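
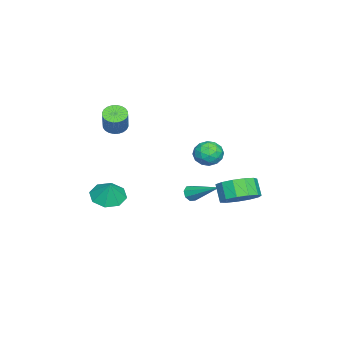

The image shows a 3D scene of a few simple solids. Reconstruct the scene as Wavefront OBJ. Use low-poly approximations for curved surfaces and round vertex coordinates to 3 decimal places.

v -0.792 -2.874 1.97
v -0.228 -3.05 1.654
v 0.516 -2.822 2.854
v -0.048 -2.646 3.17
v -0.233 -2.792 1.609
v 0.51 -2.564 2.809
v -0.324 -2.548 1.618
v 0.419 -2.319 2.818
v -0.486 -2.352 1.681
v 0.257 -2.124 2.882
v -0.695 -2.236 1.789
v 0.049 -2.008 2.989
v -0.918 -2.218 1.923
v -0.175 -1.99 3.123
v -1.122 -2.299 2.065
v -0.379 -2.071 3.265
v -1.276 -2.468 2.192
v -0.532 -2.24 3.393
v -1.356 -2.698 2.286
v -0.612 -2.47 3.486
v -1.35 -2.956 2.331
v -0.607 -2.728 3.531
v -1.259 -3.201 2.322
v -0.516 -2.972 3.522
v -1.097 -3.396 2.258
v -0.354 -3.168 3.459
v -0.889 -3.512 2.151
v -0.145 -3.284 3.351
v -0.665 -3.53 2.017
v 0.078 -3.302 3.217
v -0.461 -3.449 1.875
v 0.282 -3.221 3.075
v -0.308 -3.28 1.747
v 0.436 -3.052 2.948
v -1.309 2.784 0.464
v -0.595 2.553 0.867
v -1.485 1.487 0.033
v -0.771 1.256 0.436
v -1.459 1.48 0.884
v -1.35 2.281 1.151
v -0.73 1.759 -0.251
v -0.621 2.56 0.016
v -0.237 1.92 0.425
v -0.687 1.747 1.126
v -1.393 2.293 -0.226
v -1.843 2.12 0.475
v -0.937 2.782 0.704
v -1.143 1.258 0.196
v -1.548 1.389 0.46
v -1.128 1.254 0.697
v -1.381 2.623 0.871
v -0.961 2.487 1.107
v -1.469 1.856 1.117
v -1.119 1.553 -0.207
v -0.699 1.417 0.029
v -0.952 2.786 0.203
v -0.532 2.651 0.44
v -0.611 2.184 -0.217
v -0.306 2.275 0.68
v -0.409 1.512 0.427
v -0.385 1.807 0.023
v -0.322 2.279 0.18
v -0.571 2.173 1.093
v -0.674 1.411 0.839
v -1.079 1.542 1.103
v -1.015 2.013 1.26
v -0.361 1.801 0.833
v -1.406 2.629 0.061
v -1.509 1.867 -0.193
v -1.065 2.027 -0.36
v -1.001 2.498 -0.203
v -1.671 2.528 0.473
v -1.774 1.765 0.22
v -1.758 1.761 0.72
v -1.695 2.233 0.877
v -1.719 2.239 0.067
v 2.309 -2.301 -1.526
v 2.792 -1.564 -1.93
v 2.771 -2.039 -0.494
v 2.122 -1.362 -1.681
v 1.562 -1.711 -1.341
v 1.439 -2.405 -1.109
v 1.826 -3.039 -1.121
v 2.496 -3.24 -1.37
v 3.056 -2.892 -1.71
v 3.179 -2.197 -1.942
v -0.112 3.97 -2.121
v 0.489 3.049 -2.127
v -0.087 2.668 -1.244
v -0.688 3.59 -1.239
v 0.787 3.449 -1.759
v 0.211 3.069 -0.877
v 0.799 4.015 -1.507
v 0.223 3.635 -0.625
v 0.522 4.567 -1.449
v -0.053 4.186 -0.567
v 0.044 4.929 -1.605
v -0.532 4.548 -0.723
v -0.484 4.987 -1.925
v -1.059 4.606 -1.043
v -0.894 4.722 -2.307
v -1.469 4.341 -1.425
v -1.055 4.218 -2.63
v -1.631 3.838 -1.748
v -0.918 3.636 -2.791
v -1.493 3.255 -1.909
v -0.524 3.16 -2.74
v -1.1 2.779 -1.858
v -0 2.941 -2.492
v -0.576 2.56 -1.61
v -1.804 0.894 -3.052
v -1.485 0.593 -2.754
v -1.156 2.586 -2.028
v -1.302 0.726 -3.091
v -1.413 0.958 -3.404
v -1.753 1.153 -3.512
v -2.122 1.196 -3.349
v -2.305 1.063 -3.013
v -2.194 0.83 -2.699
v -1.855 0.636 -2.592
f 2 1 5
f 2 5 3
f 3 5 6
f 3 6 4
f 5 1 7
f 5 7 6
f 6 7 8
f 6 8 4
f 7 1 9
f 7 9 8
f 8 9 10
f 8 10 4
f 9 1 11
f 9 11 10
f 10 11 12
f 10 12 4
f 11 1 13
f 11 13 12
f 12 13 14
f 12 14 4
f 13 1 15
f 13 15 14
f 14 15 16
f 14 16 4
f 15 1 17
f 15 17 16
f 16 17 18
f 16 18 4
f 17 1 19
f 17 19 18
f 18 19 20
f 18 20 4
f 19 1 21
f 19 21 20
f 20 21 22
f 20 22 4
f 21 1 23
f 21 23 22
f 22 23 24
f 22 24 4
f 23 1 25
f 23 25 24
f 24 25 26
f 24 26 4
f 25 1 27
f 25 27 26
f 26 27 28
f 26 28 4
f 27 1 29
f 27 29 28
f 28 29 30
f 28 30 4
f 29 1 31
f 29 31 30
f 30 31 32
f 30 32 4
f 31 1 33
f 31 33 32
f 32 33 34
f 32 34 4
f 33 1 2
f 33 2 34
f 34 2 3
f 34 3 4
f 35 72 51
f 72 46 75
f 51 75 40
f 72 75 51
f 35 51 47
f 51 40 52
f 47 52 36
f 51 52 47
f 35 47 56
f 47 36 57
f 56 57 42
f 47 57 56
f 35 56 68
f 56 42 71
f 68 71 45
f 56 71 68
f 35 68 72
f 68 45 76
f 72 76 46
f 68 76 72
f 36 52 63
f 52 40 66
f 63 66 44
f 52 66 63
f 40 75 53
f 75 46 74
f 53 74 39
f 75 74 53
f 46 76 73
f 76 45 69
f 73 69 37
f 76 69 73
f 45 71 70
f 71 42 58
f 70 58 41
f 71 58 70
f 42 57 62
f 57 36 59
f 62 59 43
f 57 59 62
f 38 64 50
f 64 44 65
f 50 65 39
f 64 65 50
f 38 50 48
f 50 39 49
f 48 49 37
f 50 49 48
f 38 48 55
f 48 37 54
f 55 54 41
f 48 54 55
f 38 55 60
f 55 41 61
f 60 61 43
f 55 61 60
f 38 60 64
f 60 43 67
f 64 67 44
f 60 67 64
f 39 65 53
f 65 44 66
f 53 66 40
f 65 66 53
f 37 49 73
f 49 39 74
f 73 74 46
f 49 74 73
f 41 54 70
f 54 37 69
f 70 69 45
f 54 69 70
f 43 61 62
f 61 41 58
f 62 58 42
f 61 58 62
f 44 67 63
f 67 43 59
f 63 59 36
f 67 59 63
f 78 77 80
f 78 80 79
f 80 77 81
f 80 81 79
f 81 77 82
f 81 82 79
f 82 77 83
f 82 83 79
f 83 77 84
f 83 84 79
f 84 77 85
f 84 85 79
f 85 77 86
f 85 86 79
f 86 77 78
f 86 78 79
f 88 87 91
f 88 91 89
f 89 91 92
f 89 92 90
f 91 87 93
f 91 93 92
f 92 93 94
f 92 94 90
f 93 87 95
f 93 95 94
f 94 95 96
f 94 96 90
f 95 87 97
f 95 97 96
f 96 97 98
f 96 98 90
f 97 87 99
f 97 99 98
f 98 99 100
f 98 100 90
f 99 87 101
f 99 101 100
f 100 101 102
f 100 102 90
f 101 87 103
f 101 103 102
f 102 103 104
f 102 104 90
f 103 87 105
f 103 105 104
f 104 105 106
f 104 106 90
f 105 87 107
f 105 107 106
f 106 107 108
f 106 108 90
f 107 87 109
f 107 109 108
f 108 109 110
f 108 110 90
f 109 87 88
f 109 88 110
f 110 88 89
f 110 89 90
f 112 111 114
f 112 114 113
f 114 111 115
f 114 115 113
f 115 111 116
f 115 116 113
f 116 111 117
f 116 117 113
f 117 111 118
f 117 118 113
f 118 111 119
f 118 119 113
f 119 111 120
f 119 120 113
f 120 111 112
f 120 112 113



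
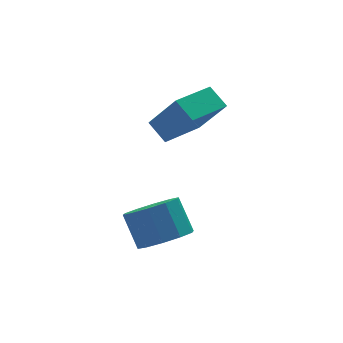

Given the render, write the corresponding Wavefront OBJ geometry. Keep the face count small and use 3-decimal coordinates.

v -2.823 0.619 -4.243
v -2.197 0.174 -3.813
v -2.292 0.977 -2.846
v -2.917 1.421 -3.277
v -1.955 0.56 -4.11
v -2.049 1.363 -3.143
v -2.044 0.968 -4.458
v -2.139 1.771 -3.491
v -2.431 1.243 -4.724
v -2.525 2.046 -3.757
v -2.967 1.279 -4.806
v -3.062 2.082 -3.84
v -3.448 1.063 -4.674
v -3.543 1.866 -3.707
v -3.691 0.677 -4.377
v -3.785 1.48 -3.41
v -3.601 0.269 -4.029
v -3.696 1.072 -3.062
v -3.215 -0.006 -3.763
v -3.309 0.797 -2.796
v -2.678 -0.042 -3.68
v -2.773 0.761 -2.714
v -1.383 3.645 -2.423
v -1.604 4.344 -1.919
v 0.069 4.24 -2.611
v -0.153 4.939 -2.107
v -0.867 2.821 -1.053
v -1.089 3.52 -0.549
v 0.584 3.416 -1.241
v 0.363 4.115 -0.737
f 2 1 5
f 2 5 3
f 3 5 6
f 3 6 4
f 5 1 7
f 5 7 6
f 6 7 8
f 6 8 4
f 7 1 9
f 7 9 8
f 8 9 10
f 8 10 4
f 9 1 11
f 9 11 10
f 10 11 12
f 10 12 4
f 11 1 13
f 11 13 12
f 12 13 14
f 12 14 4
f 13 1 15
f 13 15 14
f 14 15 16
f 14 16 4
f 15 1 17
f 15 17 16
f 16 17 18
f 16 18 4
f 17 1 19
f 17 19 18
f 18 19 20
f 18 20 4
f 19 1 21
f 19 21 20
f 20 21 22
f 20 22 4
f 21 1 2
f 21 2 22
f 22 2 3
f 22 3 4
f 24 26 23
f 27 24 23
f 23 26 25
f 25 27 23
f 24 30 26
f 28 24 27
f 28 30 24
f 26 30 25
f 29 27 25
f 25 30 29
f 29 28 27
f 30 28 29



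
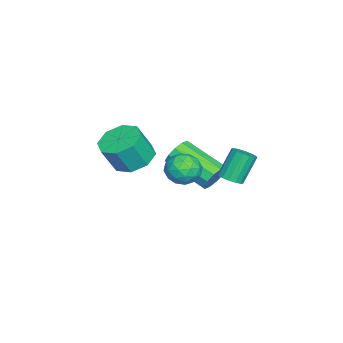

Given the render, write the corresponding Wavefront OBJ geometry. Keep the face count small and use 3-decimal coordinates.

v -3.543 1.97 -1.781
v -3.28 1.61 -2.307
v -3.955 -0.11 -1.466
v -4.217 0.25 -0.939
v -2.98 1.64 -2.005
v -3.655 -0.08 -1.164
v -2.895 1.796 -1.618
v -3.57 0.076 -0.777
v -3.058 2.019 -1.292
v -3.732 0.298 -0.451
v -3.405 2.223 -1.153
v -4.08 0.503 -0.312
v -3.805 2.33 -1.254
v -4.48 0.61 -0.413
v -4.105 2.3 -1.556
v -4.78 0.58 -0.715
v -4.19 2.144 -1.943
v -4.865 0.424 -1.102
v -4.028 1.922 -2.269
v -4.702 0.201 -1.428
v -3.68 1.717 -2.408
v -4.355 -0.003 -1.567
v -2.76 -1.089 -0.62
v -2.145 -0.38 -0.562
v -1.725 -0.843 0.657
v -2.34 -1.551 0.6
v -2.785 -0.213 -0.279
v -2.365 -0.676 0.941
v -3.41 -0.559 -0.195
v -2.99 -1.022 1.025
v -3.654 -1.215 -0.36
v -3.235 -1.678 0.86
v -3.375 -1.797 -0.677
v -2.955 -2.26 0.542
v -2.735 -1.964 -0.961
v -2.315 -2.427 0.259
v -2.11 -1.618 -1.045
v -1.69 -2.081 0.175
v -1.865 -0.962 -0.88
v -1.446 -1.425 0.34
v 0.214 1.983 1.415
v 0.744 1.807 0.903
v -0.604 1.313 0.797
v -0.074 1.137 0.285
v -0.028 0.86 0.989
v 0.477 1.275 1.371
v -0.337 1.845 0.329
v 0.168 2.26 0.711
v 0.403 1.722 0.233
v 0.594 1.114 0.64
v -0.454 2.006 1.06
v -0.263 1.398 1.467
v 0.551 1.954 1.213
v -0.411 1.166 0.487
v -0.384 1.003 0.9
v -0.072 0.9 0.6
v 0.394 1.641 1.488
v 0.706 1.538 1.187
v 0.252 0.981 1.238
v -0.566 1.582 0.513
v -0.254 1.479 0.212
v 0.212 2.22 1.1
v 0.524 2.117 0.8
v -0.112 2.139 0.462
v 0.662 1.801 0.519
v 0.181 1.407 0.155
v 0.027 1.823 0.181
v 0.324 2.067 0.406
v 0.774 1.443 0.758
v 0.294 1.049 0.395
v 0.321 0.886 0.808
v 0.618 1.13 1.033
v 0.574 1.393 0.364
v -0.154 2.071 1.305
v -0.634 1.677 0.942
v -0.478 1.99 0.667
v -0.181 2.234 0.892
v -0.041 1.713 1.545
v -0.522 1.319 1.181
v -0.184 1.053 1.294
v 0.113 1.297 1.519
v -0.434 1.727 1.336
v -1.22 3.056 -0.25
v -0.829 2.84 0.016
v -1.389 3.247 1.175
v -1.78 3.464 0.91
v -0.748 3.092 -0.034
v -1.308 3.499 1.125
v -0.794 3.334 -0.141
v -1.354 3.741 1.018
v -0.954 3.502 -0.278
v -1.514 3.909 0.881
v -1.185 3.551 -0.406
v -1.745 3.958 0.753
v -1.426 3.467 -0.493
v -1.986 3.874 0.666
v -1.611 3.273 -0.515
v -2.171 3.68 0.644
v -1.692 3.021 -0.465
v -2.252 3.428 0.694
v -1.646 2.779 -0.358
v -2.206 3.186 0.801
v -1.486 2.611 -0.221
v -2.046 3.018 0.938
v -1.255 2.562 -0.093
v -1.815 2.969 1.066
v -1.014 2.646 -0.006
v -1.574 3.053 1.153
f 2 1 5
f 2 5 3
f 3 5 6
f 3 6 4
f 5 1 7
f 5 7 6
f 6 7 8
f 6 8 4
f 7 1 9
f 7 9 8
f 8 9 10
f 8 10 4
f 9 1 11
f 9 11 10
f 10 11 12
f 10 12 4
f 11 1 13
f 11 13 12
f 12 13 14
f 12 14 4
f 13 1 15
f 13 15 14
f 14 15 16
f 14 16 4
f 15 1 17
f 15 17 16
f 16 17 18
f 16 18 4
f 17 1 19
f 17 19 18
f 18 19 20
f 18 20 4
f 19 1 21
f 19 21 20
f 20 21 22
f 20 22 4
f 21 1 2
f 21 2 22
f 22 2 3
f 22 3 4
f 24 23 27
f 24 27 25
f 25 27 28
f 25 28 26
f 27 23 29
f 27 29 28
f 28 29 30
f 28 30 26
f 29 23 31
f 29 31 30
f 30 31 32
f 30 32 26
f 31 23 33
f 31 33 32
f 32 33 34
f 32 34 26
f 33 23 35
f 33 35 34
f 34 35 36
f 34 36 26
f 35 23 37
f 35 37 36
f 36 37 38
f 36 38 26
f 37 23 39
f 37 39 38
f 38 39 40
f 38 40 26
f 39 23 24
f 39 24 40
f 40 24 25
f 40 25 26
f 41 78 57
f 78 52 81
f 57 81 46
f 78 81 57
f 41 57 53
f 57 46 58
f 53 58 42
f 57 58 53
f 41 53 62
f 53 42 63
f 62 63 48
f 53 63 62
f 41 62 74
f 62 48 77
f 74 77 51
f 62 77 74
f 41 74 78
f 74 51 82
f 78 82 52
f 74 82 78
f 42 58 69
f 58 46 72
f 69 72 50
f 58 72 69
f 46 81 59
f 81 52 80
f 59 80 45
f 81 80 59
f 52 82 79
f 82 51 75
f 79 75 43
f 82 75 79
f 51 77 76
f 77 48 64
f 76 64 47
f 77 64 76
f 48 63 68
f 63 42 65
f 68 65 49
f 63 65 68
f 44 70 56
f 70 50 71
f 56 71 45
f 70 71 56
f 44 56 54
f 56 45 55
f 54 55 43
f 56 55 54
f 44 54 61
f 54 43 60
f 61 60 47
f 54 60 61
f 44 61 66
f 61 47 67
f 66 67 49
f 61 67 66
f 44 66 70
f 66 49 73
f 70 73 50
f 66 73 70
f 45 71 59
f 71 50 72
f 59 72 46
f 71 72 59
f 43 55 79
f 55 45 80
f 79 80 52
f 55 80 79
f 47 60 76
f 60 43 75
f 76 75 51
f 60 75 76
f 49 67 68
f 67 47 64
f 68 64 48
f 67 64 68
f 50 73 69
f 73 49 65
f 69 65 42
f 73 65 69
f 84 83 87
f 84 87 85
f 85 87 88
f 85 88 86
f 87 83 89
f 87 89 88
f 88 89 90
f 88 90 86
f 89 83 91
f 89 91 90
f 90 91 92
f 90 92 86
f 91 83 93
f 91 93 92
f 92 93 94
f 92 94 86
f 93 83 95
f 93 95 94
f 94 95 96
f 94 96 86
f 95 83 97
f 95 97 96
f 96 97 98
f 96 98 86
f 97 83 99
f 97 99 98
f 98 99 100
f 98 100 86
f 99 83 101
f 99 101 100
f 100 101 102
f 100 102 86
f 101 83 103
f 101 103 102
f 102 103 104
f 102 104 86
f 103 83 105
f 103 105 104
f 104 105 106
f 104 106 86
f 105 83 107
f 105 107 106
f 106 107 108
f 106 108 86
f 107 83 84
f 107 84 108
f 108 84 85
f 108 85 86



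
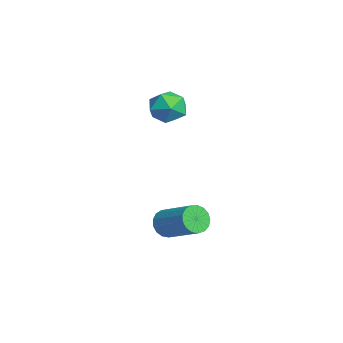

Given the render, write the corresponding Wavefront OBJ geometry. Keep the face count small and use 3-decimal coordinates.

v 0.429 2.393 -3.537
v 0.771 2.422 -4.065
v 1.953 3.315 -3.252
v 1.611 3.287 -2.723
v 0.595 2.667 -4.079
v 1.777 3.56 -3.266
v 0.382 2.849 -3.969
v 1.564 3.742 -3.156
v 0.179 2.927 -3.76
v 1.361 3.82 -2.946
v 0.034 2.883 -3.499
v 1.216 3.776 -2.686
v -0.021 2.726 -3.248
v 1.161 3.619 -2.434
v 0.027 2.493 -3.062
v 1.209 3.386 -2.249
v 0.167 2.238 -2.985
v 1.349 3.131 -2.172
v 0.368 2.018 -3.035
v 1.549 2.911 -2.221
v 0.582 1.884 -3.199
v 1.764 2.777 -2.386
v 0.761 1.867 -3.441
v 1.943 2.76 -2.628
v 0.864 1.97 -3.705
v 2.046 2.863 -2.891
v 0.868 2.171 -3.93
v 2.05 3.064 -3.117
v -1.807 3.31 1.747
v -1.241 2.78 1.45
v -2.739 2.76 0.95
v -2.173 2.23 0.653
v -2.434 2.162 1.439
v -1.858 2.502 1.931
v -2.122 3.038 0.469
v -1.546 3.378 0.961
v -1.435 2.612 0.66
v -1.628 2.07 1.26
v -2.352 3.47 1.14
v -2.545 2.928 1.74
f 2 1 5
f 2 5 3
f 3 5 6
f 3 6 4
f 5 1 7
f 5 7 6
f 6 7 8
f 6 8 4
f 7 1 9
f 7 9 8
f 8 9 10
f 8 10 4
f 9 1 11
f 9 11 10
f 10 11 12
f 10 12 4
f 11 1 13
f 11 13 12
f 12 13 14
f 12 14 4
f 13 1 15
f 13 15 14
f 14 15 16
f 14 16 4
f 15 1 17
f 15 17 16
f 16 17 18
f 16 18 4
f 17 1 19
f 17 19 18
f 18 19 20
f 18 20 4
f 19 1 21
f 19 21 20
f 20 21 22
f 20 22 4
f 21 1 23
f 21 23 22
f 22 23 24
f 22 24 4
f 23 1 25
f 23 25 24
f 24 25 26
f 24 26 4
f 25 1 27
f 25 27 26
f 26 27 28
f 26 28 4
f 27 1 2
f 27 2 28
f 28 2 3
f 28 3 4
f 29 40 34
f 29 34 30
f 29 30 36
f 29 36 39
f 29 39 40
f 30 34 38
f 34 40 33
f 40 39 31
f 39 36 35
f 36 30 37
f 32 38 33
f 32 33 31
f 32 31 35
f 32 35 37
f 32 37 38
f 33 38 34
f 31 33 40
f 35 31 39
f 37 35 36
f 38 37 30



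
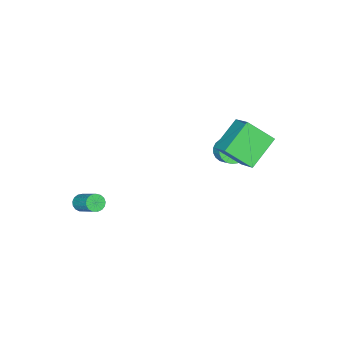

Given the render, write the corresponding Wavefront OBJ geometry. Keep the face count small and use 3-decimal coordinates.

v -2.994 2.012 2.723
v -2.454 3.422 3.941
v -3.795 3.209 1.693
v -3.254 4.619 2.912
v -1.266 2.261 1.668
v -0.725 3.671 2.887
v -2.066 3.458 0.639
v -1.526 4.868 1.857
v -3.444 0.911 -1.147
v -2.719 0.831 -1.361
v -2.392 1.669 -0.568
v -3.116 1.749 -0.353
v -2.821 1.057 -1.558
v -2.494 1.895 -0.764
v -3.031 1.257 -1.683
v -2.703 2.095 -0.889
v -3.312 1.398 -1.715
v -2.984 2.236 -0.922
v -3.616 1.454 -1.65
v -3.288 2.292 -0.856
v -3.89 1.417 -1.497
v -3.563 2.255 -0.703
v -4.087 1.292 -1.284
v -3.76 2.13 -0.49
v -4.173 1.101 -1.047
v -3.845 1.939 -0.253
v -4.132 0.877 -0.827
v -3.805 1.716 -0.034
v -3.973 0.659 -0.663
v -3.646 1.498 0.131
v -3.722 0.485 -0.582
v -3.395 1.323 0.211
v -3.423 0.384 -0.599
v -3.096 1.223 0.195
v -3.128 0.375 -0.711
v -2.8 1.213 0.083
v -2.887 0.458 -0.898
v -2.559 1.296 -0.104
v -2.742 0.619 -1.128
v -2.415 1.457 -0.334
v 3.28 -2.984 -4.304
v 3.704 -3.254 -4.106
v 3.984 -1.705 -2.598
v 3.56 -1.436 -2.796
v 3.807 -3.099 -4.285
v 4.088 -1.55 -2.776
v 3.79 -2.917 -4.468
v 4.07 -1.369 -2.959
v 3.656 -2.751 -4.613
v 3.936 -1.202 -3.105
v 3.436 -2.639 -4.688
v 3.716 -1.09 -3.18
v 3.18 -2.605 -4.675
v 3.46 -1.056 -3.167
v 2.947 -2.658 -4.577
v 3.227 -1.11 -3.069
v 2.79 -2.787 -4.416
v 3.07 -1.238 -2.908
v 2.746 -2.96 -4.23
v 3.026 -1.411 -2.722
v 2.823 -3.139 -4.061
v 3.104 -1.59 -2.552
v 3.006 -3.283 -3.947
v 3.286 -1.734 -2.439
v 3.251 -3.358 -3.915
v 3.531 -1.809 -2.407
v 3.503 -3.348 -3.973
v 3.783 -1.799 -2.464
f 2 4 1
f 5 2 1
f 1 4 3
f 3 5 1
f 2 8 4
f 6 2 5
f 6 8 2
f 4 8 3
f 7 5 3
f 3 8 7
f 7 6 5
f 8 6 7
f 10 9 13
f 10 13 11
f 11 13 14
f 11 14 12
f 13 9 15
f 13 15 14
f 14 15 16
f 14 16 12
f 15 9 17
f 15 17 16
f 16 17 18
f 16 18 12
f 17 9 19
f 17 19 18
f 18 19 20
f 18 20 12
f 19 9 21
f 19 21 20
f 20 21 22
f 20 22 12
f 21 9 23
f 21 23 22
f 22 23 24
f 22 24 12
f 23 9 25
f 23 25 24
f 24 25 26
f 24 26 12
f 25 9 27
f 25 27 26
f 26 27 28
f 26 28 12
f 27 9 29
f 27 29 28
f 28 29 30
f 28 30 12
f 29 9 31
f 29 31 30
f 30 31 32
f 30 32 12
f 31 9 33
f 31 33 32
f 32 33 34
f 32 34 12
f 33 9 35
f 33 35 34
f 34 35 36
f 34 36 12
f 35 9 37
f 35 37 36
f 36 37 38
f 36 38 12
f 37 9 39
f 37 39 38
f 38 39 40
f 38 40 12
f 39 9 10
f 39 10 40
f 40 10 11
f 40 11 12
f 42 41 45
f 42 45 43
f 43 45 46
f 43 46 44
f 45 41 47
f 45 47 46
f 46 47 48
f 46 48 44
f 47 41 49
f 47 49 48
f 48 49 50
f 48 50 44
f 49 41 51
f 49 51 50
f 50 51 52
f 50 52 44
f 51 41 53
f 51 53 52
f 52 53 54
f 52 54 44
f 53 41 55
f 53 55 54
f 54 55 56
f 54 56 44
f 55 41 57
f 55 57 56
f 56 57 58
f 56 58 44
f 57 41 59
f 57 59 58
f 58 59 60
f 58 60 44
f 59 41 61
f 59 61 60
f 60 61 62
f 60 62 44
f 61 41 63
f 61 63 62
f 62 63 64
f 62 64 44
f 63 41 65
f 63 65 64
f 64 65 66
f 64 66 44
f 65 41 67
f 65 67 66
f 66 67 68
f 66 68 44
f 67 41 42
f 67 42 68
f 68 42 43
f 68 43 44



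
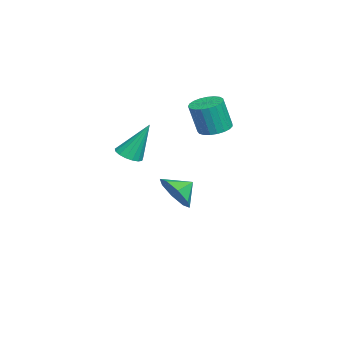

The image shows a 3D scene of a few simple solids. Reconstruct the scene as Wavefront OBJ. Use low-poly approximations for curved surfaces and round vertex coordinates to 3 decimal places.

v 3.754 0.107 2.851
v 4.42 0.065 2.905
v 3.666 0.993 4.609
v 4.372 0.348 2.761
v 4.183 0.575 2.637
v 3.895 0.695 2.562
v 3.575 0.68 2.554
v 3.296 0.535 2.613
v 3.121 0.291 2.727
v 3.092 0.005 2.87
v 3.214 -0.257 3.008
v 3.459 -0.436 3.11
v 3.772 -0.49 3.153
v 4.081 -0.408 3.127
v 4.315 -0.207 3.037
v -1.738 1.297 -1.726
v -0.841 1.572 -1.169
v -2.302 2.063 -1.194
v -0.922 2.004 -1.878
v -1.481 2.023 -2.497
v -2.189 1.617 -2.665
v -2.634 1.023 -2.283
v -2.553 0.59 -1.574
v -1.995 0.571 -0.955
v -1.286 0.978 -0.787
v -2.179 3.094 2.346
v -1.524 3.601 2.393
v -1.326 3.193 4.021
v -1.981 2.686 3.974
v -1.784 3.812 2.478
v -1.586 3.404 4.106
v -2.113 3.898 2.54
v -1.914 3.49 4.167
v -2.453 3.846 2.568
v -2.254 3.438 4.196
v -2.745 3.663 2.558
v -2.547 3.255 4.186
v -2.94 3.382 2.511
v -2.741 2.974 4.139
v -3.003 3.051 2.436
v -2.805 2.643 4.064
v -2.924 2.728 2.345
v -2.726 2.32 3.973
v -2.716 2.468 2.255
v -2.518 2.06 3.882
v -2.415 2.316 2.18
v -2.217 1.908 3.808
v -2.074 2.299 2.134
v -1.875 1.891 3.762
v -1.75 2.419 2.124
v -1.552 2.011 3.752
v -1.501 2.656 2.153
v -1.303 2.248 3.781
v -1.369 2.969 2.216
v -1.171 2.561 3.844
v -1.377 3.303 2.301
v -1.179 2.895 3.929
f 2 1 4
f 2 4 3
f 4 1 5
f 4 5 3
f 5 1 6
f 5 6 3
f 6 1 7
f 6 7 3
f 7 1 8
f 7 8 3
f 8 1 9
f 8 9 3
f 9 1 10
f 9 10 3
f 10 1 11
f 10 11 3
f 11 1 12
f 11 12 3
f 12 1 13
f 12 13 3
f 13 1 14
f 13 14 3
f 14 1 15
f 14 15 3
f 15 1 2
f 15 2 3
f 17 16 19
f 17 19 18
f 19 16 20
f 19 20 18
f 20 16 21
f 20 21 18
f 21 16 22
f 21 22 18
f 22 16 23
f 22 23 18
f 23 16 24
f 23 24 18
f 24 16 25
f 24 25 18
f 25 16 17
f 25 17 18
f 27 26 30
f 27 30 28
f 28 30 31
f 28 31 29
f 30 26 32
f 30 32 31
f 31 32 33
f 31 33 29
f 32 26 34
f 32 34 33
f 33 34 35
f 33 35 29
f 34 26 36
f 34 36 35
f 35 36 37
f 35 37 29
f 36 26 38
f 36 38 37
f 37 38 39
f 37 39 29
f 38 26 40
f 38 40 39
f 39 40 41
f 39 41 29
f 40 26 42
f 40 42 41
f 41 42 43
f 41 43 29
f 42 26 44
f 42 44 43
f 43 44 45
f 43 45 29
f 44 26 46
f 44 46 45
f 45 46 47
f 45 47 29
f 46 26 48
f 46 48 47
f 47 48 49
f 47 49 29
f 48 26 50
f 48 50 49
f 49 50 51
f 49 51 29
f 50 26 52
f 50 52 51
f 51 52 53
f 51 53 29
f 52 26 54
f 52 54 53
f 53 54 55
f 53 55 29
f 54 26 56
f 54 56 55
f 55 56 57
f 55 57 29
f 56 26 27
f 56 27 57
f 57 27 28
f 57 28 29



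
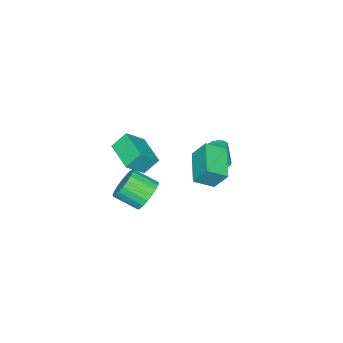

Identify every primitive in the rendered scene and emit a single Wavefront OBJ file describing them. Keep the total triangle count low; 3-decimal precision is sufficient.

v 1.513 -1.876 -3.874
v 2.337 -1.965 -4.502
v 2.811 -3.274 -3.693
v 1.987 -3.184 -3.066
v 2.492 -1.714 -4.186
v 2.966 -3.022 -3.377
v 2.477 -1.49 -3.816
v 2.951 -2.799 -3.007
v 2.296 -1.333 -3.456
v 2.77 -2.642 -2.647
v 1.979 -1.27 -3.169
v 2.453 -2.579 -2.36
v 1.582 -1.312 -3.003
v 2.056 -2.621 -2.194
v 1.172 -1.451 -2.988
v 1.646 -2.76 -2.179
v 0.822 -1.664 -3.127
v 1.296 -2.972 -2.318
v 0.591 -1.913 -3.394
v 1.065 -3.222 -2.585
v 0.52 -2.155 -3.745
v 0.994 -3.464 -2.936
v 0.62 -2.35 -4.118
v 1.094 -3.658 -3.309
v 0.875 -2.462 -4.449
v 1.349 -3.771 -3.64
v 1.24 -2.473 -4.681
v 1.714 -3.782 -3.872
v 1.652 -2.381 -4.773
v 2.126 -3.689 -3.964
v 2.04 -2.201 -4.71
v 2.514 -3.51 -3.901
v 0.915 -4.744 -1.465
v 0.269 -4.221 -0.572
v -0.138 -4.303 -2.484
v -0.783 -3.78 -1.591
v 1.903 -3.04 -1.749
v 1.258 -2.517 -0.856
v 0.851 -2.599 -2.768
v 0.205 -2.076 -1.875
v -0.924 1.184 -1.398
v -0.425 1.427 -1.32
v -0.498 1.118 0.115
v -0.996 0.876 0.038
v -0.669 1.669 -1.28
v -0.742 1.36 0.155
v -1.01 1.726 -1.285
v -1.083 1.417 0.15
v -1.319 1.576 -1.333
v -1.391 1.267 0.102
v -1.476 1.277 -1.406
v -1.549 0.968 0.029
v -1.422 0.942 -1.475
v -1.495 0.633 -0.04
v -1.178 0.7 -1.515
v -1.251 0.391 -0.08
v -0.837 0.643 -1.51
v -0.91 0.334 -0.075
v -0.529 0.793 -1.462
v -0.601 0.484 -0.027
v -0.371 1.092 -1.389
v -0.444 0.783 0.046
v 1.478 2.241 1.236
v 2.267 1.475 1.851
v 1.34 2.985 2.342
v 2.129 2.219 2.957
v 3.031 3.381 0.663
v 3.82 2.615 1.278
v 2.893 4.125 1.769
v 3.682 3.359 2.384
f 2 1 5
f 2 5 3
f 3 5 6
f 3 6 4
f 5 1 7
f 5 7 6
f 6 7 8
f 6 8 4
f 7 1 9
f 7 9 8
f 8 9 10
f 8 10 4
f 9 1 11
f 9 11 10
f 10 11 12
f 10 12 4
f 11 1 13
f 11 13 12
f 12 13 14
f 12 14 4
f 13 1 15
f 13 15 14
f 14 15 16
f 14 16 4
f 15 1 17
f 15 17 16
f 16 17 18
f 16 18 4
f 17 1 19
f 17 19 18
f 18 19 20
f 18 20 4
f 19 1 21
f 19 21 20
f 20 21 22
f 20 22 4
f 21 1 23
f 21 23 22
f 22 23 24
f 22 24 4
f 23 1 25
f 23 25 24
f 24 25 26
f 24 26 4
f 25 1 27
f 25 27 26
f 26 27 28
f 26 28 4
f 27 1 29
f 27 29 28
f 28 29 30
f 28 30 4
f 29 1 31
f 29 31 30
f 30 31 32
f 30 32 4
f 31 1 2
f 31 2 32
f 32 2 3
f 32 3 4
f 34 36 33
f 37 34 33
f 33 36 35
f 35 37 33
f 34 40 36
f 38 34 37
f 38 40 34
f 36 40 35
f 39 37 35
f 35 40 39
f 39 38 37
f 40 38 39
f 42 41 45
f 42 45 43
f 43 45 46
f 43 46 44
f 45 41 47
f 45 47 46
f 46 47 48
f 46 48 44
f 47 41 49
f 47 49 48
f 48 49 50
f 48 50 44
f 49 41 51
f 49 51 50
f 50 51 52
f 50 52 44
f 51 41 53
f 51 53 52
f 52 53 54
f 52 54 44
f 53 41 55
f 53 55 54
f 54 55 56
f 54 56 44
f 55 41 57
f 55 57 56
f 56 57 58
f 56 58 44
f 57 41 59
f 57 59 58
f 58 59 60
f 58 60 44
f 59 41 61
f 59 61 60
f 60 61 62
f 60 62 44
f 61 41 42
f 61 42 62
f 62 42 43
f 62 43 44
f 64 66 63
f 67 64 63
f 63 66 65
f 65 67 63
f 64 70 66
f 68 64 67
f 68 70 64
f 66 70 65
f 69 67 65
f 65 70 69
f 69 68 67
f 70 68 69



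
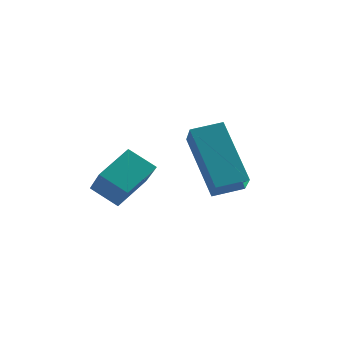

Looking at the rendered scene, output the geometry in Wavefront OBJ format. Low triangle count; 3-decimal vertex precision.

v 0.759 2.289 1.205
v -0.197 3.085 2.719
v 0.391 3.025 0.586
v -0.564 3.822 2.1
v 1.444 2.778 1.38
v 0.489 3.575 2.894
v 1.077 3.515 0.761
v 0.121 4.311 2.275
v -1.953 1.067 1.254
v -1.582 1.938 1.815
v -1.246 1.081 0.765
v -0.875 1.951 1.326
v -1.385 0.309 2.054
v -1.014 1.179 2.615
v -0.678 0.322 1.565
v -0.307 1.193 2.126
f 2 4 1
f 5 2 1
f 1 4 3
f 3 5 1
f 2 8 4
f 6 2 5
f 6 8 2
f 4 8 3
f 7 5 3
f 3 8 7
f 7 6 5
f 8 6 7
f 10 12 9
f 13 10 9
f 9 12 11
f 11 13 9
f 10 16 12
f 14 10 13
f 14 16 10
f 12 16 11
f 15 13 11
f 11 16 15
f 15 14 13
f 16 14 15



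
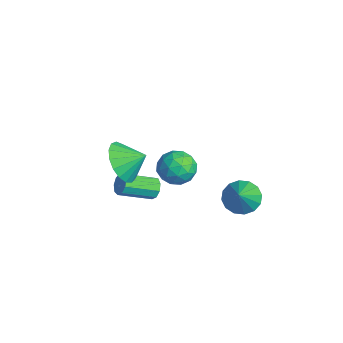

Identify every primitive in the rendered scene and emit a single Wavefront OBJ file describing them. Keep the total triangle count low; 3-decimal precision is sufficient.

v -1.026 3.338 -1.628
v -0.302 3.644 -2.085
v 0.026 2.722 -0.372
v -0.429 4 -1.804
v -0.715 4.179 -1.476
v -1.085 4.133 -1.189
v -1.44 3.873 -1.019
v -1.683 3.47 -1.012
v -1.751 3.031 -1.17
v -1.624 2.675 -1.451
v -1.338 2.496 -1.779
v -0.968 2.543 -2.066
v -0.613 2.802 -2.237
v -0.37 3.205 -2.243
v -0.369 -2.418 3.144
v 0.342 -2.273 2.33
v 0.129 -1.542 3.736
v -0.057 -1.961 2.205
v -0.527 -1.754 2.294
v -0.962 -1.699 2.578
v -1.26 -1.809 2.992
v -1.355 -2.059 3.44
v -1.223 -2.391 3.82
v -0.896 -2.729 4.046
v -0.448 -2.996 4.064
v 0.017 -3.131 3.872
v 0.395 -3.102 3.513
v 0.597 -2.917 3.069
v 0.578 -2.618 2.642
v -3.768 1.788 -0.644
v -3.083 1.764 0.054
v -3.257 0.396 -1.194
v -2.572 0.372 -0.496
v -3.515 0.275 -0.258
v -3.831 1.135 0.082
v -2.509 1.025 -1.222
v -2.825 1.885 -0.882
v -2.305 1.292 -0.303
v -2.927 0.829 0.292
v -3.413 1.331 -1.432
v -4.035 0.868 -0.837
v -3.471 1.899 -0.247
v -2.869 0.261 -0.893
v -3.424 0.204 -0.754
v -3.021 0.19 -0.344
v -3.91 1.529 -0.23
v -3.508 1.515 0.18
v -3.762 0.639 -0.004
v -2.832 0.645 -1.32
v -2.43 0.631 -0.91
v -3.319 1.97 -0.796
v -2.916 1.956 -0.386
v -2.578 1.521 -1.136
v -2.61 1.607 -0.047
v -2.31 0.789 -0.37
v -2.273 1.172 -0.796
v -2.458 1.678 -0.596
v -2.976 1.335 0.303
v -2.675 0.516 -0.02
v -3.23 0.459 0.12
v -3.416 0.965 0.32
v -2.518 1.057 0.093
v -3.665 1.644 -1.12
v -3.364 0.825 -1.443
v -2.924 1.195 -1.46
v -3.11 1.701 -1.26
v -4.03 1.371 -0.77
v -3.73 0.553 -1.093
v -3.882 0.482 -0.544
v -4.067 0.988 -0.344
v -3.822 1.103 -1.233
v -3.492 0.121 -2.008
v -3.171 -0.103 -2.449
v -3.287 -1.684 -1.734
v -3.608 -1.461 -1.292
v -2.928 0.016 -2.149
v -3.045 -1.566 -1.433
v -2.95 0.183 -1.782
v -3.067 -1.399 -1.067
v -3.225 0.321 -1.521
v -3.342 -1.261 -0.806
v -3.625 0.366 -1.488
v -3.741 -1.216 -0.772
v -3.962 0.296 -1.698
v -4.079 -1.286 -0.982
v -4.079 0.144 -2.053
v -4.196 -1.438 -1.337
v -3.922 -0.019 -2.387
v -4.039 -1.6 -1.671
v -3.563 -0.116 -2.543
v -3.68 -1.698 -1.828
f 2 1 4
f 2 4 3
f 4 1 5
f 4 5 3
f 5 1 6
f 5 6 3
f 6 1 7
f 6 7 3
f 7 1 8
f 7 8 3
f 8 1 9
f 8 9 3
f 9 1 10
f 9 10 3
f 10 1 11
f 10 11 3
f 11 1 12
f 11 12 3
f 12 1 13
f 12 13 3
f 13 1 14
f 13 14 3
f 14 1 2
f 14 2 3
f 16 15 18
f 16 18 17
f 18 15 19
f 18 19 17
f 19 15 20
f 19 20 17
f 20 15 21
f 20 21 17
f 21 15 22
f 21 22 17
f 22 15 23
f 22 23 17
f 23 15 24
f 23 24 17
f 24 15 25
f 24 25 17
f 25 15 26
f 25 26 17
f 26 15 27
f 26 27 17
f 27 15 28
f 27 28 17
f 28 15 29
f 28 29 17
f 29 15 16
f 29 16 17
f 30 67 46
f 67 41 70
f 46 70 35
f 67 70 46
f 30 46 42
f 46 35 47
f 42 47 31
f 46 47 42
f 30 42 51
f 42 31 52
f 51 52 37
f 42 52 51
f 30 51 63
f 51 37 66
f 63 66 40
f 51 66 63
f 30 63 67
f 63 40 71
f 67 71 41
f 63 71 67
f 31 47 58
f 47 35 61
f 58 61 39
f 47 61 58
f 35 70 48
f 70 41 69
f 48 69 34
f 70 69 48
f 41 71 68
f 71 40 64
f 68 64 32
f 71 64 68
f 40 66 65
f 66 37 53
f 65 53 36
f 66 53 65
f 37 52 57
f 52 31 54
f 57 54 38
f 52 54 57
f 33 59 45
f 59 39 60
f 45 60 34
f 59 60 45
f 33 45 43
f 45 34 44
f 43 44 32
f 45 44 43
f 33 43 50
f 43 32 49
f 50 49 36
f 43 49 50
f 33 50 55
f 50 36 56
f 55 56 38
f 50 56 55
f 33 55 59
f 55 38 62
f 59 62 39
f 55 62 59
f 34 60 48
f 60 39 61
f 48 61 35
f 60 61 48
f 32 44 68
f 44 34 69
f 68 69 41
f 44 69 68
f 36 49 65
f 49 32 64
f 65 64 40
f 49 64 65
f 38 56 57
f 56 36 53
f 57 53 37
f 56 53 57
f 39 62 58
f 62 38 54
f 58 54 31
f 62 54 58
f 73 72 76
f 73 76 74
f 74 76 77
f 74 77 75
f 76 72 78
f 76 78 77
f 77 78 79
f 77 79 75
f 78 72 80
f 78 80 79
f 79 80 81
f 79 81 75
f 80 72 82
f 80 82 81
f 81 82 83
f 81 83 75
f 82 72 84
f 82 84 83
f 83 84 85
f 83 85 75
f 84 72 86
f 84 86 85
f 85 86 87
f 85 87 75
f 86 72 88
f 86 88 87
f 87 88 89
f 87 89 75
f 88 72 90
f 88 90 89
f 89 90 91
f 89 91 75
f 90 72 73
f 90 73 91
f 91 73 74
f 91 74 75



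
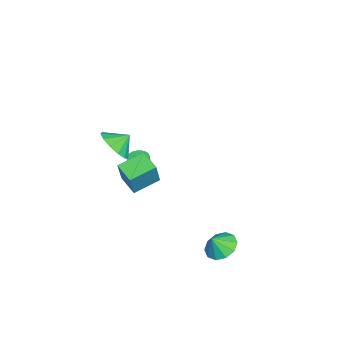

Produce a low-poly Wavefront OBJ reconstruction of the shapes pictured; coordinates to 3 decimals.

v 2.293 -2.548 3.109
v 3.104 -1.908 2.83
v 1.927 -1.812 3.731
v 2.659 -1.799 2.438
v 2.098 -1.927 2.26
v 1.599 -2.253 2.351
v 1.32 -2.672 2.683
v 1.35 -3.052 3.15
v 1.68 -3.271 3.605
v 2.204 -3.261 3.902
v 2.757 -3.025 3.947
v 3.162 -2.636 3.727
v 3.292 -2.22 3.311
v -3.404 -2.025 -4.164
v -2.841 -1.744 -4.195
v -2.673 -1.875 -2.307
v -3.236 -2.155 -2.276
v -3.002 -1.54 -4.166
v -2.834 -1.67 -2.278
v -3.233 -1.419 -4.138
v -3.065 -1.549 -2.249
v -3.493 -1.403 -4.113
v -3.325 -1.534 -2.225
v -3.738 -1.495 -4.098
v -3.57 -1.625 -2.21
v -3.925 -1.678 -4.094
v -3.757 -1.808 -2.206
v -4.022 -1.921 -4.102
v -3.854 -2.051 -2.214
v -4.013 -2.182 -4.121
v -3.844 -2.313 -2.233
v -3.898 -2.416 -4.147
v -3.729 -2.546 -2.259
v -3.697 -2.582 -4.176
v -3.529 -2.713 -2.288
v -3.446 -2.652 -4.204
v -3.278 -2.782 -2.315
v -3.188 -2.614 -4.224
v -3.02 -2.744 -2.336
v -2.967 -2.473 -4.234
v -2.799 -2.603 -2.346
v -2.822 -2.255 -4.232
v -2.653 -2.385 -2.344
v -2.777 -1.997 -4.218
v -2.609 -2.128 -2.33
v 2.463 2.987 -4.389
v 3.038 3.745 -4.198
v 2.777 2.533 -3.531
v 2.503 3.85 -3.947
v 1.954 3.625 -3.865
v 1.599 3.157 -3.983
v 1.574 2.623 -4.256
v 1.888 2.229 -4.58
v 2.423 2.124 -4.831
v 2.972 2.349 -4.913
v 3.327 2.817 -4.795
v 3.352 3.351 -4.522
v -2.347 -1.524 -2.202
v -1.609 -1.616 -0.519
v -1.396 -0.719 -2.574
v -0.659 -0.811 -0.891
v -1.441 -2.809 -2.669
v -0.704 -2.901 -0.986
v -0.491 -2.004 -3.041
v 0.247 -2.096 -1.358
f 2 1 4
f 2 4 3
f 4 1 5
f 4 5 3
f 5 1 6
f 5 6 3
f 6 1 7
f 6 7 3
f 7 1 8
f 7 8 3
f 8 1 9
f 8 9 3
f 9 1 10
f 9 10 3
f 10 1 11
f 10 11 3
f 11 1 12
f 11 12 3
f 12 1 13
f 12 13 3
f 13 1 2
f 13 2 3
f 15 14 18
f 15 18 16
f 16 18 19
f 16 19 17
f 18 14 20
f 18 20 19
f 19 20 21
f 19 21 17
f 20 14 22
f 20 22 21
f 21 22 23
f 21 23 17
f 22 14 24
f 22 24 23
f 23 24 25
f 23 25 17
f 24 14 26
f 24 26 25
f 25 26 27
f 25 27 17
f 26 14 28
f 26 28 27
f 27 28 29
f 27 29 17
f 28 14 30
f 28 30 29
f 29 30 31
f 29 31 17
f 30 14 32
f 30 32 31
f 31 32 33
f 31 33 17
f 32 14 34
f 32 34 33
f 33 34 35
f 33 35 17
f 34 14 36
f 34 36 35
f 35 36 37
f 35 37 17
f 36 14 38
f 36 38 37
f 37 38 39
f 37 39 17
f 38 14 40
f 38 40 39
f 39 40 41
f 39 41 17
f 40 14 42
f 40 42 41
f 41 42 43
f 41 43 17
f 42 14 44
f 42 44 43
f 43 44 45
f 43 45 17
f 44 14 15
f 44 15 45
f 45 15 16
f 45 16 17
f 47 46 49
f 47 49 48
f 49 46 50
f 49 50 48
f 50 46 51
f 50 51 48
f 51 46 52
f 51 52 48
f 52 46 53
f 52 53 48
f 53 46 54
f 53 54 48
f 54 46 55
f 54 55 48
f 55 46 56
f 55 56 48
f 56 46 57
f 56 57 48
f 57 46 47
f 57 47 48
f 59 61 58
f 62 59 58
f 58 61 60
f 60 62 58
f 59 65 61
f 63 59 62
f 63 65 59
f 61 65 60
f 64 62 60
f 60 65 64
f 64 63 62
f 65 63 64



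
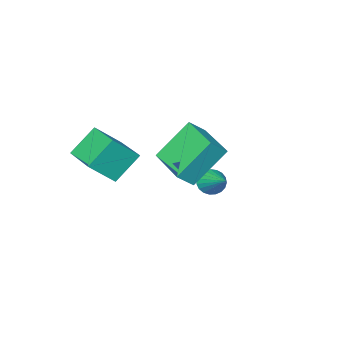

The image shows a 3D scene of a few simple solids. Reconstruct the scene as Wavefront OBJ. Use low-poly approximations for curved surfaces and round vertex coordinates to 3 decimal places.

v -0.673 -4.383 1.397
v 0.303 -4.685 2.339
v -0.36 -2.382 1.713
v 0.616 -2.684 2.656
v 0.384 -4.376 0.304
v 1.36 -4.678 1.247
v 0.697 -2.375 0.621
v 1.673 -2.677 1.563
v -3.925 -3.049 -1.108
v -3.569 -3.359 -0.706
v -3.615 -1.531 -0.212
v -3.398 -3.288 -0.886
v -3.319 -3.176 -1.104
v -3.344 -3.042 -1.322
v -3.469 -2.909 -1.504
v -3.674 -2.8 -1.617
v -3.922 -2.735 -1.642
v -4.171 -2.723 -1.575
v -4.377 -2.769 -1.427
v -4.505 -2.862 -1.224
v -4.533 -2.988 -1
v -4.456 -3.125 -0.796
v -4.287 -3.248 -0.645
v -4.056 -3.337 -0.574
v -3.802 -3.376 -0.596
v -0.77 -0.742 1.965
v -2.029 -0.511 3.448
v -0.426 1.309 1.936
v -1.686 1.541 3.42
v -0.134 -0.841 2.52
v -1.394 -0.609 4.004
v 0.209 1.211 2.492
v -1.05 1.442 3.975
f 2 4 1
f 5 2 1
f 1 4 3
f 3 5 1
f 2 8 4
f 6 2 5
f 6 8 2
f 4 8 3
f 7 5 3
f 3 8 7
f 7 6 5
f 8 6 7
f 10 9 12
f 10 12 11
f 12 9 13
f 12 13 11
f 13 9 14
f 13 14 11
f 14 9 15
f 14 15 11
f 15 9 16
f 15 16 11
f 16 9 17
f 16 17 11
f 17 9 18
f 17 18 11
f 18 9 19
f 18 19 11
f 19 9 20
f 19 20 11
f 20 9 21
f 20 21 11
f 21 9 22
f 21 22 11
f 22 9 23
f 22 23 11
f 23 9 24
f 23 24 11
f 24 9 25
f 24 25 11
f 25 9 10
f 25 10 11
f 27 29 26
f 30 27 26
f 26 29 28
f 28 30 26
f 27 33 29
f 31 27 30
f 31 33 27
f 29 33 28
f 32 30 28
f 28 33 32
f 32 31 30
f 33 31 32



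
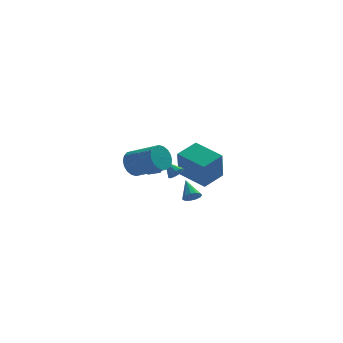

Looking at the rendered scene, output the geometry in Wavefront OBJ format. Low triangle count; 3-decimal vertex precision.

v -4.063 3.074 -0.777
v -3.654 3.541 -0.077
v -2.766 2.339 -1.043
v -2.357 2.806 -0.343
v -3.018 2.169 -0.158
v -3.82 2.624 0.006
v -2.6 3.256 -1.126
v -3.402 3.711 -0.962
v -2.75 3.654 -0.292
v -3.009 2.982 0.306
v -3.411 2.898 -1.426
v -3.67 2.226 -0.828
v -2.039 1.065 -0.52
v -1.655 1.036 -0.141
v -2.581 1.735 0.08
v -1.577 1.265 -0.326
v -1.645 1.43 -0.572
v -1.838 1.479 -0.802
v -2.096 1.396 -0.942
v -2.335 1.208 -0.948
v -2.48 0.975 -0.818
v -2.486 0.77 -0.593
v -2.349 0.658 -0.345
v -2.114 0.676 -0.152
v -1.856 0.817 -0.076
v -0.225 2.826 -2.555
v -0.379 2.18 -0.68
v -1.515 4.312 -2.15
v -1.67 3.666 -0.274
v 0.95 3.734 -2.146
v 0.795 3.088 -0.27
v -0.341 5.22 -1.74
v -0.495 4.574 0.135
v -4.55 -0.767 1.259
v -3.94 -0.355 0.816
v -2.579 -1.421 1.697
v -3.19 -1.833 2.141
v -3.976 -0.14 1.131
v -2.615 -1.206 2.012
v -4.125 -0.05 1.471
v -2.765 -1.116 2.352
v -4.359 -0.102 1.77
v -2.999 -1.168 2.651
v -4.631 -0.285 1.967
v -3.271 -1.351 2.848
v -4.887 -0.564 2.024
v -3.526 -1.63 2.906
v -5.076 -0.883 1.93
v -3.715 -1.949 2.811
v -5.161 -1.179 1.703
v -3.8 -2.245 2.584
v -5.125 -1.394 1.388
v -3.764 -2.46 2.269
v -4.975 -1.484 1.048
v -3.615 -2.55 1.929
v -4.741 -1.432 0.749
v -3.381 -2.498 1.63
v -4.469 -1.249 0.552
v -3.109 -2.315 1.433
v -4.214 -0.97 0.494
v -2.853 -2.036 1.376
v -4.025 -0.651 0.589
v -2.664 -1.717 1.47
v -1.783 -3.567 -0.03
v -1.591 -3.847 0.39
v -1.997 -2.573 0.73
v -1.353 -3.702 0.268
v -1.251 -3.515 0.051
v -1.318 -3.344 -0.191
v -1.533 -3.244 -0.383
v -1.827 -3.247 -0.462
v -2.106 -3.351 -0.404
v -2.283 -3.525 -0.227
v -2.301 -3.711 0.012
v -2.155 -3.853 0.238
v -1.89 -3.903 0.379
f 1 12 6
f 1 6 2
f 1 2 8
f 1 8 11
f 1 11 12
f 2 6 10
f 6 12 5
f 12 11 3
f 11 8 7
f 8 2 9
f 4 10 5
f 4 5 3
f 4 3 7
f 4 7 9
f 4 9 10
f 5 10 6
f 3 5 12
f 7 3 11
f 9 7 8
f 10 9 2
f 14 13 16
f 14 16 15
f 16 13 17
f 16 17 15
f 17 13 18
f 17 18 15
f 18 13 19
f 18 19 15
f 19 13 20
f 19 20 15
f 20 13 21
f 20 21 15
f 21 13 22
f 21 22 15
f 22 13 23
f 22 23 15
f 23 13 24
f 23 24 15
f 24 13 25
f 24 25 15
f 25 13 14
f 25 14 15
f 27 29 26
f 30 27 26
f 26 29 28
f 28 30 26
f 27 33 29
f 31 27 30
f 31 33 27
f 29 33 28
f 32 30 28
f 28 33 32
f 32 31 30
f 33 31 32
f 35 34 38
f 35 38 36
f 36 38 39
f 36 39 37
f 38 34 40
f 38 40 39
f 39 40 41
f 39 41 37
f 40 34 42
f 40 42 41
f 41 42 43
f 41 43 37
f 42 34 44
f 42 44 43
f 43 44 45
f 43 45 37
f 44 34 46
f 44 46 45
f 45 46 47
f 45 47 37
f 46 34 48
f 46 48 47
f 47 48 49
f 47 49 37
f 48 34 50
f 48 50 49
f 49 50 51
f 49 51 37
f 50 34 52
f 50 52 51
f 51 52 53
f 51 53 37
f 52 34 54
f 52 54 53
f 53 54 55
f 53 55 37
f 54 34 56
f 54 56 55
f 55 56 57
f 55 57 37
f 56 34 58
f 56 58 57
f 57 58 59
f 57 59 37
f 58 34 60
f 58 60 59
f 59 60 61
f 59 61 37
f 60 34 62
f 60 62 61
f 61 62 63
f 61 63 37
f 62 34 35
f 62 35 63
f 63 35 36
f 63 36 37
f 65 64 67
f 65 67 66
f 67 64 68
f 67 68 66
f 68 64 69
f 68 69 66
f 69 64 70
f 69 70 66
f 70 64 71
f 70 71 66
f 71 64 72
f 71 72 66
f 72 64 73
f 72 73 66
f 73 64 74
f 73 74 66
f 74 64 75
f 74 75 66
f 75 64 76
f 75 76 66
f 76 64 65
f 76 65 66



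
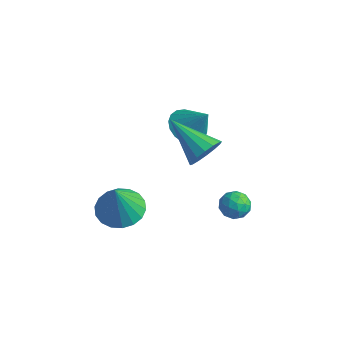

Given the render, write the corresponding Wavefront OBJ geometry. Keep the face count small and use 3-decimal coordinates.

v -0.085 -1.273 -2.967
v 0.743 -0.63 -2.916
v 0.265 -1.867 -1.153
v 0.394 -0.362 -2.761
v -0.051 -0.274 -2.647
v -0.502 -0.384 -2.595
v -0.871 -0.67 -2.618
v -1.084 -1.076 -2.709
v -1.099 -1.521 -2.852
v -0.914 -1.916 -3.017
v -0.564 -2.185 -3.172
v -0.12 -2.273 -3.287
v 0.332 -2.163 -3.338
v 0.7 -1.877 -3.316
v 0.914 -1.471 -3.224
v 0.929 -1.026 -3.082
v 3.766 2.027 -1.925
v 4.316 1.668 -1.7
v 3.184 1.072 -2.02
v 3.734 0.713 -1.795
v 3.391 1.131 -1.361
v 3.751 1.722 -1.302
v 3.749 1.018 -2.418
v 4.109 1.609 -2.359
v 4.306 1.045 -2.005
v 4.084 1.115 -1.351
v 3.416 1.625 -2.369
v 3.194 1.695 -1.715
v 4.092 1.931 -1.804
v 3.408 0.809 -1.916
v 3.206 1.054 -1.661
v 3.529 0.844 -1.528
v 3.76 1.963 -1.57
v 4.083 1.752 -1.438
v 3.539 1.436 -1.238
v 3.417 0.988 -2.282
v 3.74 0.777 -2.15
v 3.971 1.896 -2.192
v 4.294 1.686 -2.059
v 3.961 1.304 -2.482
v 4.41 1.355 -1.851
v 4.067 0.793 -1.907
v 4.076 0.972 -2.274
v 4.288 1.319 -2.239
v 4.279 1.396 -1.467
v 3.937 0.834 -1.523
v 3.735 1.08 -1.267
v 3.947 1.427 -1.233
v 4.273 1.029 -1.646
v 3.563 1.906 -2.197
v 3.221 1.344 -2.253
v 3.553 1.313 -2.487
v 3.765 1.66 -2.453
v 3.433 1.947 -1.813
v 3.09 1.385 -1.869
v 3.212 1.421 -1.481
v 3.424 1.768 -1.446
v 3.227 1.711 -2.074
v 3.578 -0.11 2.275
v 3.888 0.292 2.907
v 1.742 -0.25 3.265
v 3.73 0.588 2.656
v 3.532 0.698 2.303
v 3.346 0.591 1.943
v 3.222 0.296 1.672
v 3.193 -0.108 1.562
v 3.268 -0.512 1.644
v 3.426 -0.809 1.895
v 3.624 -0.918 2.247
v 3.81 -0.812 2.608
v 3.934 -0.517 2.879
v 3.962 -0.113 2.988
v 0.728 1.709 0.944
v 1.463 1.619 0.415
v 1.632 1.951 2.156
v 1.385 2.015 0.394
v 1.177 2.352 0.482
v 0.881 2.561 0.661
v 0.554 2.601 0.897
v 0.261 2.465 1.142
v 0.062 2.179 1.348
v -0.006 1.8 1.474
v 0.072 1.403 1.495
v 0.28 1.067 1.407
v 0.576 0.858 1.227
v 0.903 0.818 0.992
v 1.196 0.954 0.747
v 1.395 1.24 0.541
f 2 1 4
f 2 4 3
f 4 1 5
f 4 5 3
f 5 1 6
f 5 6 3
f 6 1 7
f 6 7 3
f 7 1 8
f 7 8 3
f 8 1 9
f 8 9 3
f 9 1 10
f 9 10 3
f 10 1 11
f 10 11 3
f 11 1 12
f 11 12 3
f 12 1 13
f 12 13 3
f 13 1 14
f 13 14 3
f 14 1 15
f 14 15 3
f 15 1 16
f 15 16 3
f 16 1 2
f 16 2 3
f 17 54 33
f 54 28 57
f 33 57 22
f 54 57 33
f 17 33 29
f 33 22 34
f 29 34 18
f 33 34 29
f 17 29 38
f 29 18 39
f 38 39 24
f 29 39 38
f 17 38 50
f 38 24 53
f 50 53 27
f 38 53 50
f 17 50 54
f 50 27 58
f 54 58 28
f 50 58 54
f 18 34 45
f 34 22 48
f 45 48 26
f 34 48 45
f 22 57 35
f 57 28 56
f 35 56 21
f 57 56 35
f 28 58 55
f 58 27 51
f 55 51 19
f 58 51 55
f 27 53 52
f 53 24 40
f 52 40 23
f 53 40 52
f 24 39 44
f 39 18 41
f 44 41 25
f 39 41 44
f 20 46 32
f 46 26 47
f 32 47 21
f 46 47 32
f 20 32 30
f 32 21 31
f 30 31 19
f 32 31 30
f 20 30 37
f 30 19 36
f 37 36 23
f 30 36 37
f 20 37 42
f 37 23 43
f 42 43 25
f 37 43 42
f 20 42 46
f 42 25 49
f 46 49 26
f 42 49 46
f 21 47 35
f 47 26 48
f 35 48 22
f 47 48 35
f 19 31 55
f 31 21 56
f 55 56 28
f 31 56 55
f 23 36 52
f 36 19 51
f 52 51 27
f 36 51 52
f 25 43 44
f 43 23 40
f 44 40 24
f 43 40 44
f 26 49 45
f 49 25 41
f 45 41 18
f 49 41 45
f 60 59 62
f 60 62 61
f 62 59 63
f 62 63 61
f 63 59 64
f 63 64 61
f 64 59 65
f 64 65 61
f 65 59 66
f 65 66 61
f 66 59 67
f 66 67 61
f 67 59 68
f 67 68 61
f 68 59 69
f 68 69 61
f 69 59 70
f 69 70 61
f 70 59 71
f 70 71 61
f 71 59 72
f 71 72 61
f 72 59 60
f 72 60 61
f 74 73 76
f 74 76 75
f 76 73 77
f 76 77 75
f 77 73 78
f 77 78 75
f 78 73 79
f 78 79 75
f 79 73 80
f 79 80 75
f 80 73 81
f 80 81 75
f 81 73 82
f 81 82 75
f 82 73 83
f 82 83 75
f 83 73 84
f 83 84 75
f 84 73 85
f 84 85 75
f 85 73 86
f 85 86 75
f 86 73 87
f 86 87 75
f 87 73 88
f 87 88 75
f 88 73 74
f 88 74 75



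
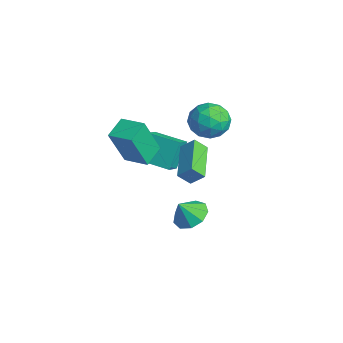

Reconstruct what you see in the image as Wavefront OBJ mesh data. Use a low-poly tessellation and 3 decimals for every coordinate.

v -1.763 -0.747 -3.777
v -1.349 -1.44 -4.219
v -1.757 -1.353 -2.823
v -0.918 -1.053 -3.975
v -0.881 -0.522 -3.639
v -1.257 -0.097 -3.367
v -1.87 0.024 -3.287
v -2.432 -0.216 -3.437
v -2.681 -0.705 -3.745
v -2.5 -1.213 -4.069
v -1.974 -1.504 -4.256
v -3.825 -1.651 0.807
v -3.178 -2.258 1.35
v -2.653 -0.561 0.628
v -2.006 -1.168 1.172
v -3.374 -2.352 -0.512
v -2.727 -2.959 0.032
v -2.202 -1.262 -0.69
v -1.555 -1.869 -0.147
v -1.756 -0.629 0.414
v -1.896 -1.199 1.001
v -1.364 -0.113 1.009
v -1.504 -0.683 1.596
v 0.064 -1.517 -0.016
v -0.076 -2.087 0.571
v 0.456 -1.001 0.579
v 0.316 -1.571 1.166
v -2.128 -3.763 0.671
v -1.948 -4.578 2.663
v -2.794 -2.895 1.085
v -2.615 -3.71 3.078
v -1.105 -3.07 0.862
v -0.926 -3.885 2.855
v -1.772 -2.202 1.277
v -1.592 -3.017 3.269
v -3.871 1.516 0.185
v -3.332 1.891 1.02
v -4.008 -0.011 0.96
v -3.469 0.364 1.795
v -4.449 0.718 1.593
v -4.365 1.662 1.114
v -2.975 0.218 0.866
v -2.891 1.162 0.387
v -2.778 1.089 1.44
v -3.689 1.398 1.89
v -3.651 0.482 0.09
v -4.562 0.791 0.54
v -3.59 1.838 0.535
v -3.75 0.042 1.445
v -4.326 0.25 1.327
v -4.01 0.471 1.817
v -4.197 1.703 0.59
v -3.88 1.924 1.081
v -4.536 1.234 1.418
v -3.46 -0.044 0.899
v -3.143 0.177 1.39
v -3.33 1.409 0.163
v -3.014 1.63 0.653
v -2.804 0.646 0.562
v -2.947 1.587 1.272
v -3.027 0.689 1.728
v -2.737 0.603 1.182
v -2.688 1.158 0.9
v -3.483 1.769 1.536
v -3.563 0.871 1.992
v -4.139 1.079 1.873
v -4.09 1.634 1.592
v -3.157 1.297 1.784
v -3.777 1.009 -0.012
v -3.857 0.111 0.444
v -3.25 0.246 0.388
v -3.201 0.801 0.107
v -4.313 1.191 0.252
v -4.393 0.293 0.708
v -4.652 0.722 1.08
v -4.603 1.277 0.798
v -4.183 0.583 0.196
f 2 1 4
f 2 4 3
f 4 1 5
f 4 5 3
f 5 1 6
f 5 6 3
f 6 1 7
f 6 7 3
f 7 1 8
f 7 8 3
f 8 1 9
f 8 9 3
f 9 1 10
f 9 10 3
f 10 1 11
f 10 11 3
f 11 1 2
f 11 2 3
f 13 15 12
f 16 13 12
f 12 15 14
f 14 16 12
f 13 19 15
f 17 13 16
f 17 19 13
f 15 19 14
f 18 16 14
f 14 19 18
f 18 17 16
f 19 17 18
f 21 23 20
f 24 21 20
f 20 23 22
f 22 24 20
f 21 27 23
f 25 21 24
f 25 27 21
f 23 27 22
f 26 24 22
f 22 27 26
f 26 25 24
f 27 25 26
f 29 31 28
f 32 29 28
f 28 31 30
f 30 32 28
f 29 35 31
f 33 29 32
f 33 35 29
f 31 35 30
f 34 32 30
f 30 35 34
f 34 33 32
f 35 33 34
f 36 73 52
f 73 47 76
f 52 76 41
f 73 76 52
f 36 52 48
f 52 41 53
f 48 53 37
f 52 53 48
f 36 48 57
f 48 37 58
f 57 58 43
f 48 58 57
f 36 57 69
f 57 43 72
f 69 72 46
f 57 72 69
f 36 69 73
f 69 46 77
f 73 77 47
f 69 77 73
f 37 53 64
f 53 41 67
f 64 67 45
f 53 67 64
f 41 76 54
f 76 47 75
f 54 75 40
f 76 75 54
f 47 77 74
f 77 46 70
f 74 70 38
f 77 70 74
f 46 72 71
f 72 43 59
f 71 59 42
f 72 59 71
f 43 58 63
f 58 37 60
f 63 60 44
f 58 60 63
f 39 65 51
f 65 45 66
f 51 66 40
f 65 66 51
f 39 51 49
f 51 40 50
f 49 50 38
f 51 50 49
f 39 49 56
f 49 38 55
f 56 55 42
f 49 55 56
f 39 56 61
f 56 42 62
f 61 62 44
f 56 62 61
f 39 61 65
f 61 44 68
f 65 68 45
f 61 68 65
f 40 66 54
f 66 45 67
f 54 67 41
f 66 67 54
f 38 50 74
f 50 40 75
f 74 75 47
f 50 75 74
f 42 55 71
f 55 38 70
f 71 70 46
f 55 70 71
f 44 62 63
f 62 42 59
f 63 59 43
f 62 59 63
f 45 68 64
f 68 44 60
f 64 60 37
f 68 60 64



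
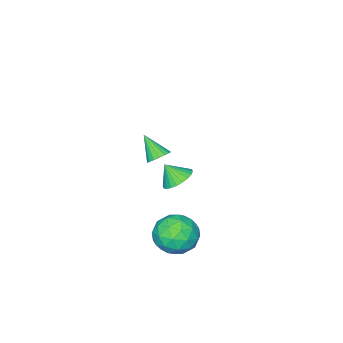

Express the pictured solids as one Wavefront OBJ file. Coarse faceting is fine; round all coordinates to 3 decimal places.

v 2.297 4.208 -4.435
v 3.223 4.856 -3.897
v 2.837 2.564 -3.383
v 3.763 3.212 -2.845
v 2.572 3.475 -2.567
v 2.238 4.491 -3.217
v 3.822 2.929 -4.063
v 3.488 3.945 -4.713
v 4.165 4.066 -3.667
v 3.392 4.403 -2.743
v 2.668 3.017 -4.537
v 1.895 3.354 -3.613
v 2.712 4.676 -4.258
v 3.348 2.744 -3.022
v 2.647 2.898 -2.858
v 3.191 3.279 -2.542
v 2.134 4.461 -3.859
v 2.678 4.842 -3.543
v 2.295 4.031 -2.761
v 3.382 2.578 -3.737
v 3.926 2.959 -3.421
v 2.869 4.141 -4.738
v 3.413 4.522 -4.422
v 3.765 3.389 -4.519
v 3.811 4.593 -3.807
v 4.128 3.627 -3.189
v 4.163 3.46 -3.904
v 3.967 4.057 -4.287
v 3.356 4.791 -3.264
v 3.674 3.825 -2.646
v 2.973 3.979 -2.482
v 2.777 4.576 -2.864
v 3.91 4.326 -3.129
v 2.386 3.595 -4.634
v 2.704 2.629 -4.016
v 3.283 2.844 -4.416
v 3.087 3.441 -4.798
v 1.932 3.793 -4.091
v 2.249 2.827 -3.473
v 2.093 3.363 -2.993
v 1.897 3.96 -3.376
v 2.15 3.094 -4.151
v 3.777 3.326 2.27
v 4.425 3.352 2.316
v 3.743 2.294 3.33
v 4.338 3.552 2.507
v 4.141 3.706 2.651
v 3.871 3.785 2.72
v 3.583 3.774 2.699
v 3.333 3.673 2.593
v 3.171 3.504 2.423
v 3.129 3.299 2.223
v 3.216 3.1 2.032
v 3.414 2.945 1.888
v 3.683 2.866 1.82
v 3.972 2.878 1.84
v 4.221 2.978 1.946
v 4.383 3.148 2.116
v -1.489 -0.527 -4.34
v -0.909 -1.038 -4.876
v -1.171 -1.173 -3.38
v -0.687 -0.767 -4.767
v -0.587 -0.46 -4.594
v -0.624 -0.163 -4.382
v -0.793 0.079 -4.164
v -1.068 0.228 -3.973
v -1.407 0.262 -3.837
v -1.758 0.176 -3.778
v -2.069 -0.017 -3.805
v -2.292 -0.288 -3.913
v -2.392 -0.595 -4.086
v -2.355 -0.892 -4.298
v -2.186 -1.134 -4.516
v -1.911 -1.283 -4.708
v -1.572 -1.317 -4.843
v -1.22 -1.231 -4.902
f 1 38 17
f 38 12 41
f 17 41 6
f 38 41 17
f 1 17 13
f 17 6 18
f 13 18 2
f 17 18 13
f 1 13 22
f 13 2 23
f 22 23 8
f 13 23 22
f 1 22 34
f 22 8 37
f 34 37 11
f 22 37 34
f 1 34 38
f 34 11 42
f 38 42 12
f 34 42 38
f 2 18 29
f 18 6 32
f 29 32 10
f 18 32 29
f 6 41 19
f 41 12 40
f 19 40 5
f 41 40 19
f 12 42 39
f 42 11 35
f 39 35 3
f 42 35 39
f 11 37 36
f 37 8 24
f 36 24 7
f 37 24 36
f 8 23 28
f 23 2 25
f 28 25 9
f 23 25 28
f 4 30 16
f 30 10 31
f 16 31 5
f 30 31 16
f 4 16 14
f 16 5 15
f 14 15 3
f 16 15 14
f 4 14 21
f 14 3 20
f 21 20 7
f 14 20 21
f 4 21 26
f 21 7 27
f 26 27 9
f 21 27 26
f 4 26 30
f 26 9 33
f 30 33 10
f 26 33 30
f 5 31 19
f 31 10 32
f 19 32 6
f 31 32 19
f 3 15 39
f 15 5 40
f 39 40 12
f 15 40 39
f 7 20 36
f 20 3 35
f 36 35 11
f 20 35 36
f 9 27 28
f 27 7 24
f 28 24 8
f 27 24 28
f 10 33 29
f 33 9 25
f 29 25 2
f 33 25 29
f 44 43 46
f 44 46 45
f 46 43 47
f 46 47 45
f 47 43 48
f 47 48 45
f 48 43 49
f 48 49 45
f 49 43 50
f 49 50 45
f 50 43 51
f 50 51 45
f 51 43 52
f 51 52 45
f 52 43 53
f 52 53 45
f 53 43 54
f 53 54 45
f 54 43 55
f 54 55 45
f 55 43 56
f 55 56 45
f 56 43 57
f 56 57 45
f 57 43 58
f 57 58 45
f 58 43 44
f 58 44 45
f 60 59 62
f 60 62 61
f 62 59 63
f 62 63 61
f 63 59 64
f 63 64 61
f 64 59 65
f 64 65 61
f 65 59 66
f 65 66 61
f 66 59 67
f 66 67 61
f 67 59 68
f 67 68 61
f 68 59 69
f 68 69 61
f 69 59 70
f 69 70 61
f 70 59 71
f 70 71 61
f 71 59 72
f 71 72 61
f 72 59 73
f 72 73 61
f 73 59 74
f 73 74 61
f 74 59 75
f 74 75 61
f 75 59 76
f 75 76 61
f 76 59 60
f 76 60 61



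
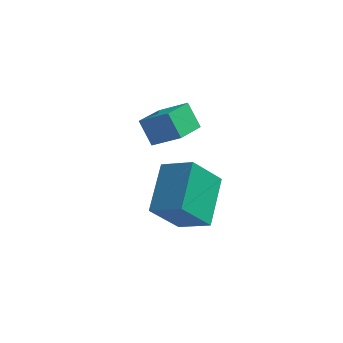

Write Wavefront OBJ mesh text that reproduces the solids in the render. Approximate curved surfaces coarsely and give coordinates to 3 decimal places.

v -4.655 1.031 0.045
v -3.552 0.92 0.724
v -4.353 2.425 -0.218
v -3.25 2.314 0.461
v -4.09 0.726 -0.921
v -2.987 0.615 -0.242
v -3.788 2.12 -1.184
v -2.685 2.009 -0.505
v -2.976 -3.071 -1.442
v -1.784 -3.323 -0.907
v -3.098 -1.321 -0.342
v -1.906 -1.573 0.192
v -2.214 -2.207 -2.732
v -1.022 -2.459 -2.198
v -2.336 -0.457 -1.633
v -1.144 -0.709 -1.098
f 2 4 1
f 5 2 1
f 1 4 3
f 3 5 1
f 2 8 4
f 6 2 5
f 6 8 2
f 4 8 3
f 7 5 3
f 3 8 7
f 7 6 5
f 8 6 7
f 10 12 9
f 13 10 9
f 9 12 11
f 11 13 9
f 10 16 12
f 14 10 13
f 14 16 10
f 12 16 11
f 15 13 11
f 11 16 15
f 15 14 13
f 16 14 15



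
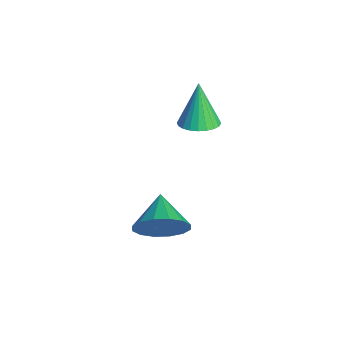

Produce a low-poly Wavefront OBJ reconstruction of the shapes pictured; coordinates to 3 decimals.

v -1.16 3.728 -0.602
v -0.498 3.462 -0.372
v -1.68 3.892 1.082
v -0.443 3.749 -0.383
v -0.498 4.033 -0.428
v -0.653 4.27 -0.499
v -0.886 4.425 -0.586
v -1.16 4.474 -0.675
v -1.435 4.409 -0.753
v -1.667 4.24 -0.808
v -1.823 3.994 -0.832
v -1.877 3.706 -0.821
v -1.823 3.422 -0.776
v -1.668 3.185 -0.705
v -1.435 3.03 -0.618
v -1.161 2.981 -0.529
v -0.886 3.046 -0.451
v -0.654 3.215 -0.396
v 1.111 1.607 -3.666
v 1.589 2.201 -2.989
v -0.151 1.993 -3.114
v 1.502 2.512 -3.406
v 1.31 2.581 -3.893
v 1.065 2.388 -4.319
v 0.832 1.986 -4.57
v 0.673 1.483 -4.579
v 0.632 1.012 -4.343
v 0.719 0.701 -3.925
v 0.911 0.632 -3.438
v 1.157 0.825 -3.012
v 1.39 1.227 -2.761
v 1.548 1.73 -2.753
f 2 1 4
f 2 4 3
f 4 1 5
f 4 5 3
f 5 1 6
f 5 6 3
f 6 1 7
f 6 7 3
f 7 1 8
f 7 8 3
f 8 1 9
f 8 9 3
f 9 1 10
f 9 10 3
f 10 1 11
f 10 11 3
f 11 1 12
f 11 12 3
f 12 1 13
f 12 13 3
f 13 1 14
f 13 14 3
f 14 1 15
f 14 15 3
f 15 1 16
f 15 16 3
f 16 1 17
f 16 17 3
f 17 1 18
f 17 18 3
f 18 1 2
f 18 2 3
f 20 19 22
f 20 22 21
f 22 19 23
f 22 23 21
f 23 19 24
f 23 24 21
f 24 19 25
f 24 25 21
f 25 19 26
f 25 26 21
f 26 19 27
f 26 27 21
f 27 19 28
f 27 28 21
f 28 19 29
f 28 29 21
f 29 19 30
f 29 30 21
f 30 19 31
f 30 31 21
f 31 19 32
f 31 32 21
f 32 19 20
f 32 20 21



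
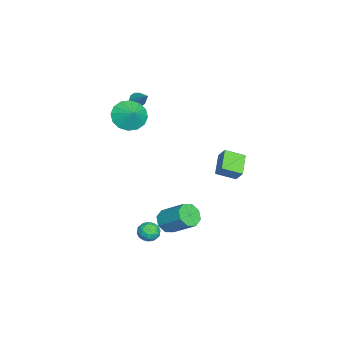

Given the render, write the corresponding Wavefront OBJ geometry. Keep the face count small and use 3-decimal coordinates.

v -3.712 -3.198 2.505
v -3.438 -3.617 2.603
v -2.828 -2.402 3.435
v -3.309 -3.471 2.355
v -3.333 -3.221 2.164
v -3.502 -2.962 2.104
v -3.752 -2.793 2.197
v -3.986 -2.779 2.407
v -4.116 -2.924 2.655
v -4.091 -3.174 2.845
v -3.922 -3.433 2.906
v -3.673 -3.602 2.813
v 0.532 -0.572 -4.437
v 1.248 -0.94 -4.347
v 1.805 0.425 -3.212
v 1.088 0.792 -3.303
v 1.243 -0.543 -4.823
v 1.8 0.822 -3.688
v 0.822 -0.163 -5.073
v 1.379 1.202 -3.938
v 0.231 -0.023 -4.951
v 0.787 1.342 -3.816
v -0.185 -0.205 -4.528
v 0.372 1.16 -3.393
v -0.18 -0.602 -4.052
v 0.377 0.763 -2.917
v 0.241 -0.982 -3.802
v 0.798 0.383 -2.667
v 0.833 -1.122 -3.924
v 1.389 0.243 -2.789
v -1.64 2.846 -1.924
v -1.321 1.723 -1.423
v -2.928 2.774 -1.263
v -2.609 1.651 -0.762
v -1.291 3.269 -1.198
v -0.972 2.146 -0.697
v -2.579 3.197 -0.537
v -2.26 2.074 -0.036
v 2.242 -1.15 -3.972
v 2.69 -0.678 -4.181
v 2.99 -1.542 -3.259
v 3.438 -1.07 -3.468
v 2.884 -0.883 -3.112
v 2.422 -0.641 -3.554
v 3.258 -1.579 -3.886
v 2.796 -1.337 -4.328
v 3.317 -0.943 -4.128
v 3.086 -0.513 -3.65
v 2.594 -1.707 -3.79
v 2.363 -1.277 -3.312
v 2.4 -0.88 -4.14
v 3.28 -1.34 -3.3
v 2.955 -1.231 -3.092
v 3.217 -0.953 -3.215
v 2.243 -0.858 -3.771
v 2.506 -0.58 -3.893
v 2.62 -0.701 -3.265
v 3.174 -1.64 -3.547
v 3.437 -1.362 -3.669
v 2.463 -1.267 -4.225
v 2.725 -0.989 -4.348
v 3.06 -1.519 -4.175
v 3.032 -0.758 -4.231
v 3.472 -0.988 -3.812
v 3.366 -1.287 -4.058
v 3.094 -1.145 -4.317
v 2.896 -0.505 -3.95
v 3.336 -0.735 -3.531
v 3.011 -0.626 -3.322
v 2.739 -0.483 -3.581
v 3.265 -0.661 -3.919
v 2.344 -1.485 -3.909
v 2.784 -1.715 -3.49
v 2.941 -1.737 -3.859
v 2.669 -1.594 -4.118
v 2.208 -1.232 -3.628
v 2.648 -1.462 -3.209
v 2.586 -1.075 -3.123
v 2.314 -0.933 -3.382
v 2.415 -1.559 -3.521
v -0.322 -2.87 3.335
v 0.095 -2.322 2.555
v 0.342 -2.45 3.985
v -0.296 -2.009 2.752
v -0.694 -1.926 3.105
v -0.992 -2.096 3.52
v -1.111 -2.474 3.885
v -1.018 -2.958 4.102
v -0.739 -3.418 4.114
v -0.348 -3.731 3.917
v 0.05 -3.814 3.564
v 0.348 -3.643 3.15
v 0.467 -3.266 2.785
v 0.374 -2.782 2.567
f 2 1 4
f 2 4 3
f 4 1 5
f 4 5 3
f 5 1 6
f 5 6 3
f 6 1 7
f 6 7 3
f 7 1 8
f 7 8 3
f 8 1 9
f 8 9 3
f 9 1 10
f 9 10 3
f 10 1 11
f 10 11 3
f 11 1 12
f 11 12 3
f 12 1 2
f 12 2 3
f 14 13 17
f 14 17 15
f 15 17 18
f 15 18 16
f 17 13 19
f 17 19 18
f 18 19 20
f 18 20 16
f 19 13 21
f 19 21 20
f 20 21 22
f 20 22 16
f 21 13 23
f 21 23 22
f 22 23 24
f 22 24 16
f 23 13 25
f 23 25 24
f 24 25 26
f 24 26 16
f 25 13 27
f 25 27 26
f 26 27 28
f 26 28 16
f 27 13 29
f 27 29 28
f 28 29 30
f 28 30 16
f 29 13 14
f 29 14 30
f 30 14 15
f 30 15 16
f 32 34 31
f 35 32 31
f 31 34 33
f 33 35 31
f 32 38 34
f 36 32 35
f 36 38 32
f 34 38 33
f 37 35 33
f 33 38 37
f 37 36 35
f 38 36 37
f 39 76 55
f 76 50 79
f 55 79 44
f 76 79 55
f 39 55 51
f 55 44 56
f 51 56 40
f 55 56 51
f 39 51 60
f 51 40 61
f 60 61 46
f 51 61 60
f 39 60 72
f 60 46 75
f 72 75 49
f 60 75 72
f 39 72 76
f 72 49 80
f 76 80 50
f 72 80 76
f 40 56 67
f 56 44 70
f 67 70 48
f 56 70 67
f 44 79 57
f 79 50 78
f 57 78 43
f 79 78 57
f 50 80 77
f 80 49 73
f 77 73 41
f 80 73 77
f 49 75 74
f 75 46 62
f 74 62 45
f 75 62 74
f 46 61 66
f 61 40 63
f 66 63 47
f 61 63 66
f 42 68 54
f 68 48 69
f 54 69 43
f 68 69 54
f 42 54 52
f 54 43 53
f 52 53 41
f 54 53 52
f 42 52 59
f 52 41 58
f 59 58 45
f 52 58 59
f 42 59 64
f 59 45 65
f 64 65 47
f 59 65 64
f 42 64 68
f 64 47 71
f 68 71 48
f 64 71 68
f 43 69 57
f 69 48 70
f 57 70 44
f 69 70 57
f 41 53 77
f 53 43 78
f 77 78 50
f 53 78 77
f 45 58 74
f 58 41 73
f 74 73 49
f 58 73 74
f 47 65 66
f 65 45 62
f 66 62 46
f 65 62 66
f 48 71 67
f 71 47 63
f 67 63 40
f 71 63 67
f 82 81 84
f 82 84 83
f 84 81 85
f 84 85 83
f 85 81 86
f 85 86 83
f 86 81 87
f 86 87 83
f 87 81 88
f 87 88 83
f 88 81 89
f 88 89 83
f 89 81 90
f 89 90 83
f 90 81 91
f 90 91 83
f 91 81 92
f 91 92 83
f 92 81 93
f 92 93 83
f 93 81 94
f 93 94 83
f 94 81 82
f 94 82 83



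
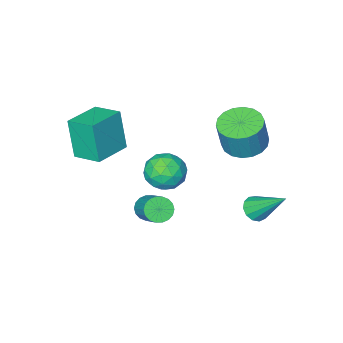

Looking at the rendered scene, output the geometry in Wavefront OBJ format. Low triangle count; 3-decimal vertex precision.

v 0.288 0.454 -1.014
v 0.844 0.571 -1.35
v 1.228 1.923 -0.242
v 0.672 1.806 0.094
v 0.647 0.74 -1.488
v 1.031 2.092 -0.38
v 0.379 0.853 -1.532
v 0.764 2.205 -0.424
v 0.093 0.886 -1.474
v 0.478 2.238 -0.365
v -0.154 0.834 -1.324
v 0.23 2.186 -0.216
v -0.314 0.706 -1.113
v 0.07 2.058 -0.005
v -0.355 0.529 -0.883
v 0.03 1.881 0.226
v -0.268 0.337 -0.678
v 0.116 1.689 0.43
v -0.071 0.168 -0.54
v 0.313 1.52 0.568
v 0.196 0.055 -0.496
v 0.581 1.407 0.612
v 0.482 0.022 -0.555
v 0.867 1.374 0.554
v 0.73 0.074 -0.704
v 1.114 1.426 0.404
v 0.89 0.202 -0.915
v 1.274 1.554 0.193
v 0.93 0.379 -1.146
v 1.315 1.731 -0.037
v -3.534 2.053 2.742
v -2.607 2.387 2.479
v -2.219 2.522 4.015
v -3.146 2.187 4.278
v -2.848 2.77 2.506
v -2.461 2.905 4.042
v -3.226 3.011 2.58
v -2.838 3.146 4.116
v -3.664 3.063 2.686
v -3.276 3.197 4.222
v -4.077 2.914 2.803
v -3.689 3.049 4.34
v -4.382 2.595 2.908
v -3.994 2.729 4.444
v -4.519 2.168 2.98
v -4.131 2.303 4.516
v -4.461 1.718 3.005
v -4.073 1.853 4.541
v -4.219 1.335 2.978
v -3.832 1.47 4.514
v -3.842 1.094 2.904
v -3.454 1.229 4.44
v -3.404 1.043 2.798
v -3.016 1.177 4.334
v -2.991 1.191 2.68
v -2.603 1.326 4.217
v -2.686 1.511 2.576
v -2.298 1.645 4.112
v -2.549 1.937 2.504
v -2.161 2.072 4.04
v 0.904 -2.274 1.83
v 0.865 -2.808 3.788
v 0.464 -0.979 2.174
v 0.425 -1.513 4.132
v 2.595 -1.747 2.008
v 2.556 -2.281 3.966
v 2.155 -0.452 2.352
v 2.116 -0.986 4.31
v -0.969 1.146 0.989
v -0.251 0.916 0.318
v -1.129 -0.436 1.362
v -0.411 -0.666 0.691
v -0.171 -0.17 1.536
v -0.072 0.808 1.306
v -1.308 -0.328 0.374
v -1.209 0.65 0.144
v -0.46 0.004 -0.062
v 0.242 0.102 0.656
v -1.622 0.378 1.024
v -0.92 0.476 1.742
v -0.596 1.17 0.621
v -0.784 -0.69 1.059
v -0.643 -0.398 1.556
v -0.221 -0.534 1.161
v -0.491 1.107 1.202
v -0.069 0.971 0.807
v -0.022 0.333 1.523
v -1.311 -0.491 0.873
v -0.889 -0.627 0.478
v -1.159 1.014 0.519
v -0.737 0.878 0.124
v -1.358 0.147 0.157
v -0.297 0.499 0.003
v -0.391 -0.431 0.222
v -0.918 -0.232 0.036
v -0.86 0.342 -0.099
v 0.116 0.556 0.425
v 0.022 -0.374 0.644
v 0.163 -0.082 1.141
v 0.221 0.493 1.006
v -0.007 0.021 0.202
v -1.402 0.854 1.036
v -1.496 -0.076 1.255
v -1.601 -0.013 0.674
v -1.543 0.562 0.539
v -0.989 0.911 1.458
v -1.083 -0.019 1.677
v -0.52 0.138 1.779
v -0.462 0.712 1.644
v -1.373 0.459 1.478
v -3.737 2.661 -1.452
v -3.259 3.068 -1.687
v -4.223 4.119 0.092
v -3.576 3.158 -1.871
v -3.943 3.09 -1.923
v -4.245 2.886 -1.826
v -4.386 2.61 -1.609
v -4.32 2.35 -1.344
v -4.07 2.189 -1.112
v -3.713 2.177 -0.989
v -3.364 2.319 -1.013
v -3.133 2.569 -1.176
v -3.094 2.848 -1.427
f 2 1 5
f 2 5 3
f 3 5 6
f 3 6 4
f 5 1 7
f 5 7 6
f 6 7 8
f 6 8 4
f 7 1 9
f 7 9 8
f 8 9 10
f 8 10 4
f 9 1 11
f 9 11 10
f 10 11 12
f 10 12 4
f 11 1 13
f 11 13 12
f 12 13 14
f 12 14 4
f 13 1 15
f 13 15 14
f 14 15 16
f 14 16 4
f 15 1 17
f 15 17 16
f 16 17 18
f 16 18 4
f 17 1 19
f 17 19 18
f 18 19 20
f 18 20 4
f 19 1 21
f 19 21 20
f 20 21 22
f 20 22 4
f 21 1 23
f 21 23 22
f 22 23 24
f 22 24 4
f 23 1 25
f 23 25 24
f 24 25 26
f 24 26 4
f 25 1 27
f 25 27 26
f 26 27 28
f 26 28 4
f 27 1 29
f 27 29 28
f 28 29 30
f 28 30 4
f 29 1 2
f 29 2 30
f 30 2 3
f 30 3 4
f 32 31 35
f 32 35 33
f 33 35 36
f 33 36 34
f 35 31 37
f 35 37 36
f 36 37 38
f 36 38 34
f 37 31 39
f 37 39 38
f 38 39 40
f 38 40 34
f 39 31 41
f 39 41 40
f 40 41 42
f 40 42 34
f 41 31 43
f 41 43 42
f 42 43 44
f 42 44 34
f 43 31 45
f 43 45 44
f 44 45 46
f 44 46 34
f 45 31 47
f 45 47 46
f 46 47 48
f 46 48 34
f 47 31 49
f 47 49 48
f 48 49 50
f 48 50 34
f 49 31 51
f 49 51 50
f 50 51 52
f 50 52 34
f 51 31 53
f 51 53 52
f 52 53 54
f 52 54 34
f 53 31 55
f 53 55 54
f 54 55 56
f 54 56 34
f 55 31 57
f 55 57 56
f 56 57 58
f 56 58 34
f 57 31 59
f 57 59 58
f 58 59 60
f 58 60 34
f 59 31 32
f 59 32 60
f 60 32 33
f 60 33 34
f 62 64 61
f 65 62 61
f 61 64 63
f 63 65 61
f 62 68 64
f 66 62 65
f 66 68 62
f 64 68 63
f 67 65 63
f 63 68 67
f 67 66 65
f 68 66 67
f 69 106 85
f 106 80 109
f 85 109 74
f 106 109 85
f 69 85 81
f 85 74 86
f 81 86 70
f 85 86 81
f 69 81 90
f 81 70 91
f 90 91 76
f 81 91 90
f 69 90 102
f 90 76 105
f 102 105 79
f 90 105 102
f 69 102 106
f 102 79 110
f 106 110 80
f 102 110 106
f 70 86 97
f 86 74 100
f 97 100 78
f 86 100 97
f 74 109 87
f 109 80 108
f 87 108 73
f 109 108 87
f 80 110 107
f 110 79 103
f 107 103 71
f 110 103 107
f 79 105 104
f 105 76 92
f 104 92 75
f 105 92 104
f 76 91 96
f 91 70 93
f 96 93 77
f 91 93 96
f 72 98 84
f 98 78 99
f 84 99 73
f 98 99 84
f 72 84 82
f 84 73 83
f 82 83 71
f 84 83 82
f 72 82 89
f 82 71 88
f 89 88 75
f 82 88 89
f 72 89 94
f 89 75 95
f 94 95 77
f 89 95 94
f 72 94 98
f 94 77 101
f 98 101 78
f 94 101 98
f 73 99 87
f 99 78 100
f 87 100 74
f 99 100 87
f 71 83 107
f 83 73 108
f 107 108 80
f 83 108 107
f 75 88 104
f 88 71 103
f 104 103 79
f 88 103 104
f 77 95 96
f 95 75 92
f 96 92 76
f 95 92 96
f 78 101 97
f 101 77 93
f 97 93 70
f 101 93 97
f 112 111 114
f 112 114 113
f 114 111 115
f 114 115 113
f 115 111 116
f 115 116 113
f 116 111 117
f 116 117 113
f 117 111 118
f 117 118 113
f 118 111 119
f 118 119 113
f 119 111 120
f 119 120 113
f 120 111 121
f 120 121 113
f 121 111 122
f 121 122 113
f 122 111 123
f 122 123 113
f 123 111 112
f 123 112 113

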